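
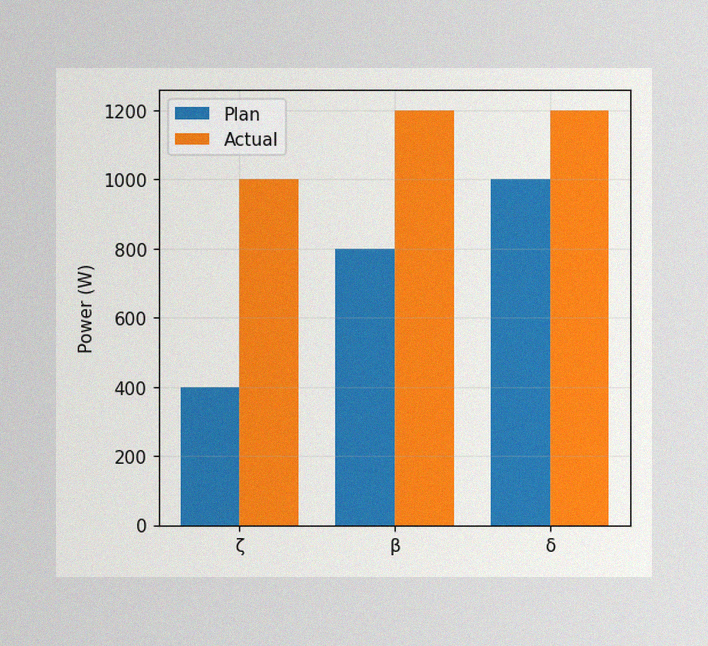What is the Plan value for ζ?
The image has some photo noise and uneven lighting. The Plan bar at ζ reaches 400W on the y-axis.

400W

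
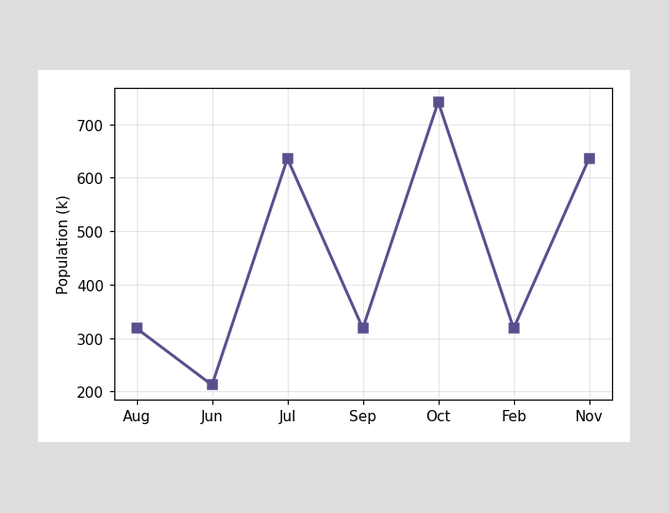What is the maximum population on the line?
The highest point is at Oct, and reading across to the y-axis gives 742k.

742k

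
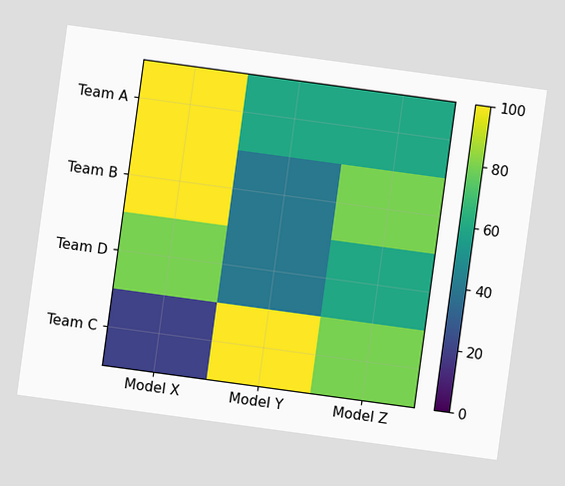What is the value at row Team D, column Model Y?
40

The chart is tilted about 8° clockwise. Matching cell (Team D, Model Y) against the colorbar gives 40.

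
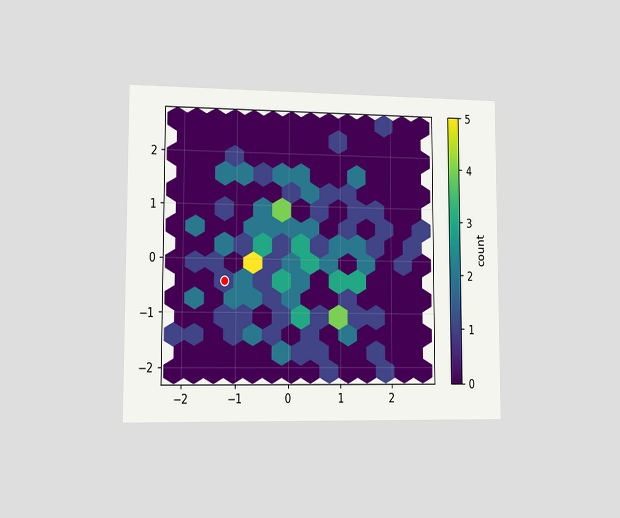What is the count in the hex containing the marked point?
1

The chart is viewed slightly from the left. The marked hex reads 1 on the colorbar.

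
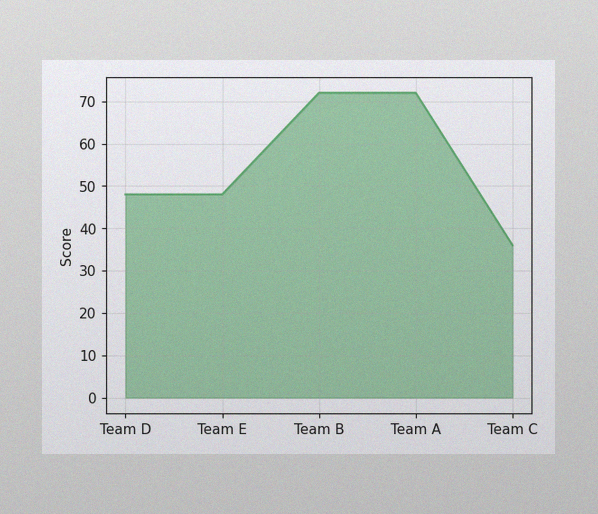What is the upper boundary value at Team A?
72

The image has some photo noise and uneven lighting. At Team A the upper boundary is at 72.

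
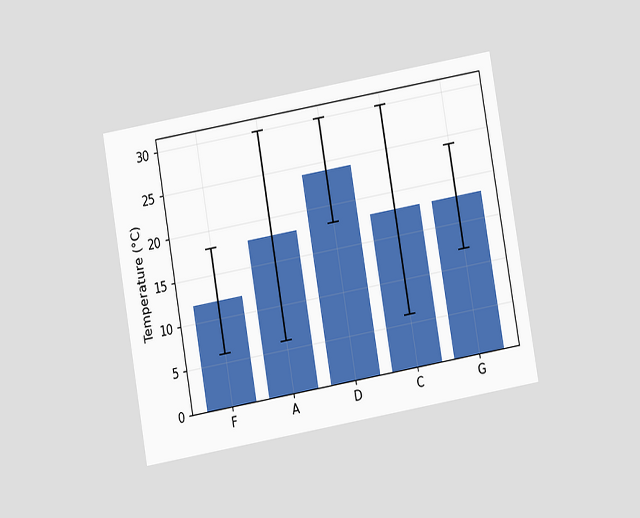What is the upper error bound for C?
30°C

The chart is tilted about 10° counter-clockwise and viewed slightly from below. The C bar's upper whisker reaches 30°C.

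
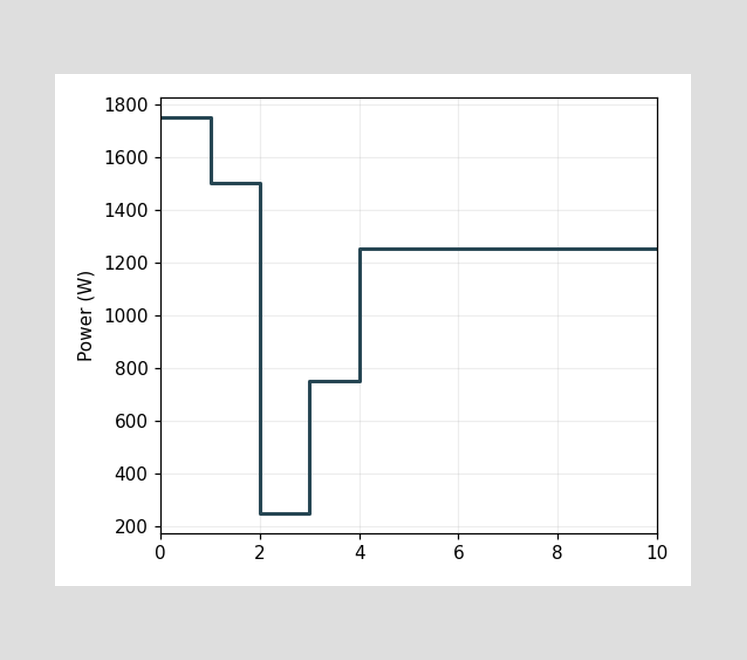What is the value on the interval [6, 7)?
1250W

On [6, 7) the step sits at 1250W.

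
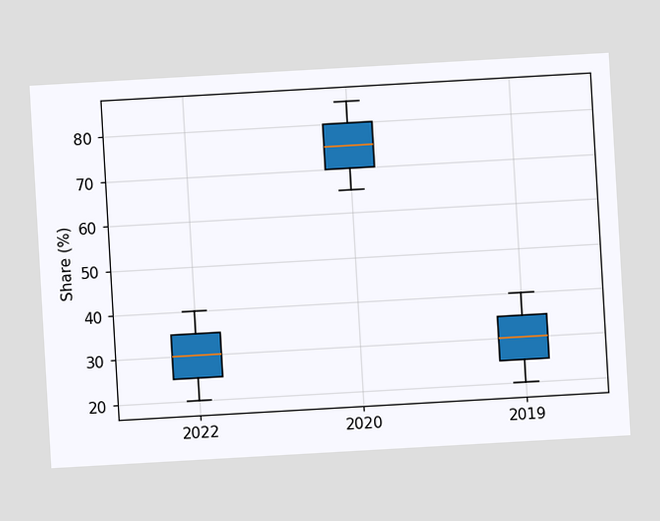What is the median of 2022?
The chart is tilted about 3° counter-clockwise. The median line in the 2022 box sits at 30%.

30%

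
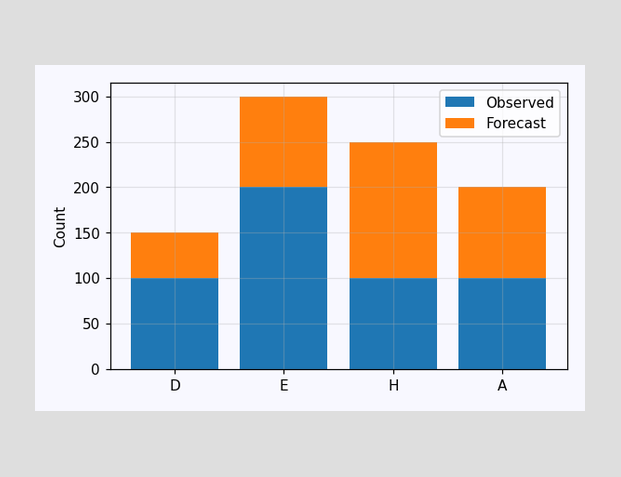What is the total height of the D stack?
150

The D stack's top reaches 150 on the y-axis.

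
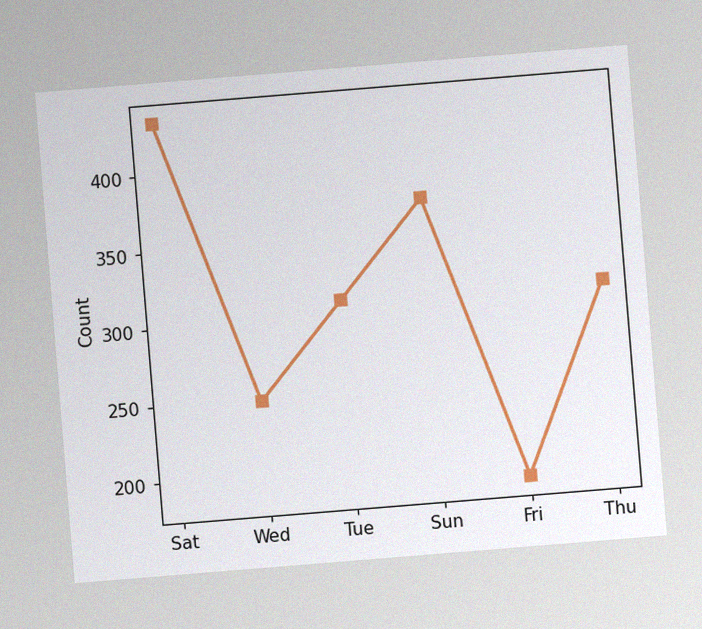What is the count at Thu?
310

The chart is tilted about 5° counter-clockwise, with some photo noise. At Thu, the line is at 310.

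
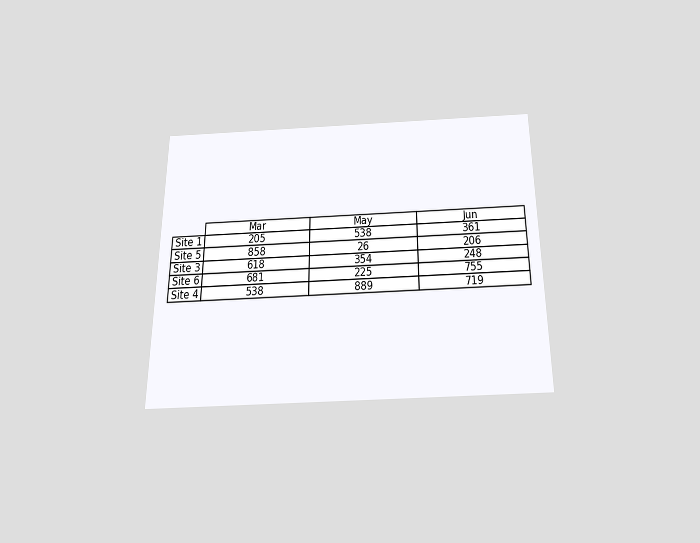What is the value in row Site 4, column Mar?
538

The chart is viewed slightly from below. The (Site 4, Mar) cell reads 538.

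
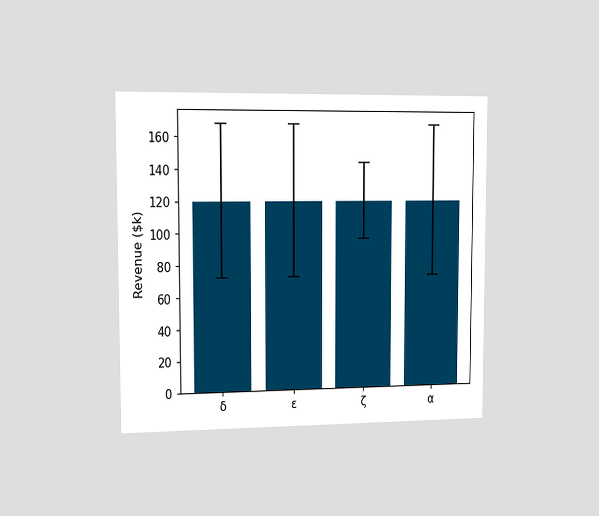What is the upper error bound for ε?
The chart is viewed slightly from the left. The ε bar's upper whisker reaches $168k.

$168k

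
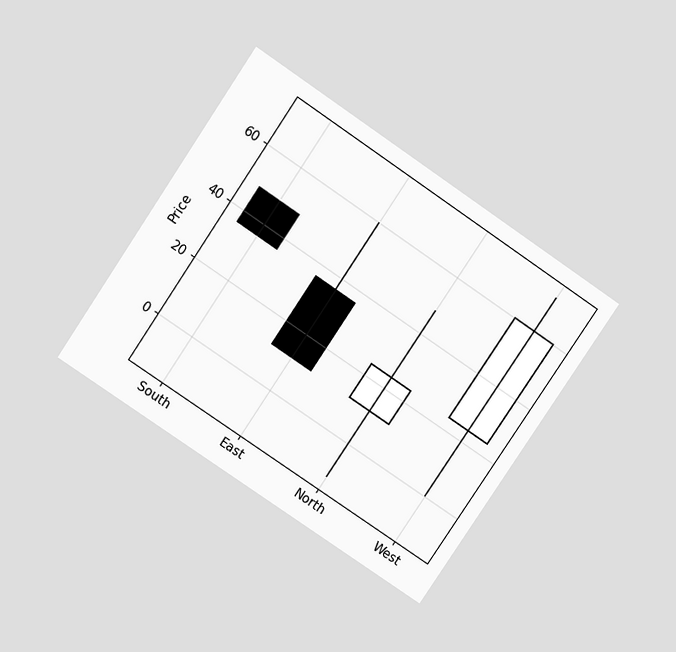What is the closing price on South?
36

The chart is tilted about 34° clockwise and viewed slightly from above. The South candle closes at 36.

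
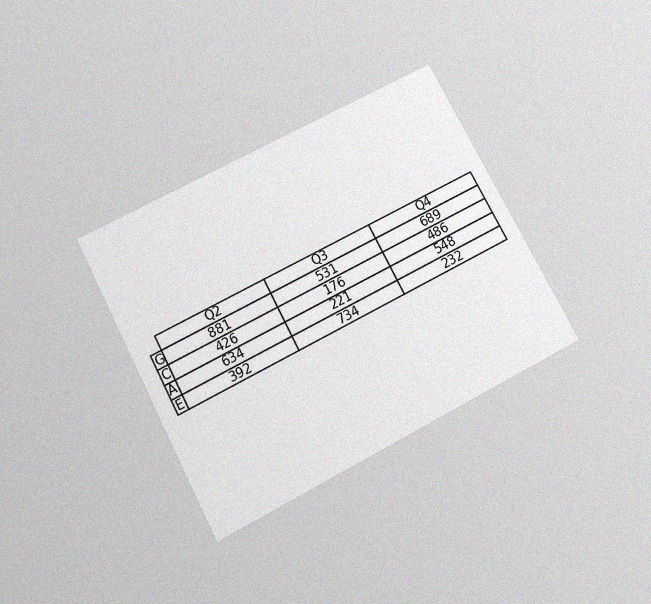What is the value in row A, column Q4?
The chart is tilted about 28° counter-clockwise and viewed slightly from below, with some photo noise. The (A, Q4) cell reads 548.

548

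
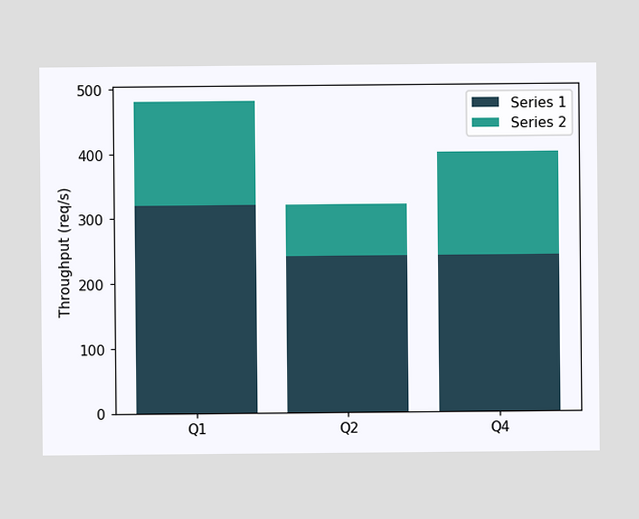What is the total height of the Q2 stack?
320req/s

The Q2 stack's top reaches 320req/s on the y-axis.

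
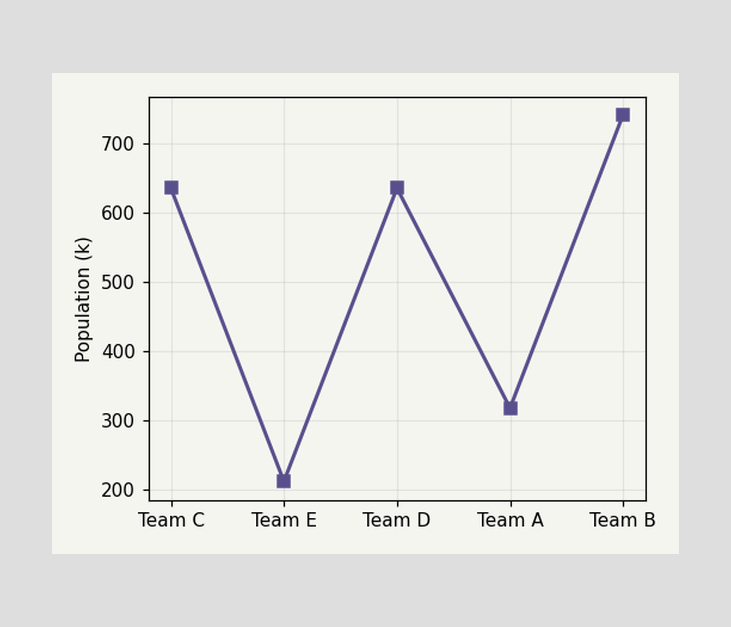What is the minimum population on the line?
The lowest point is at Team E, and reading across to the y-axis gives 212k.

212k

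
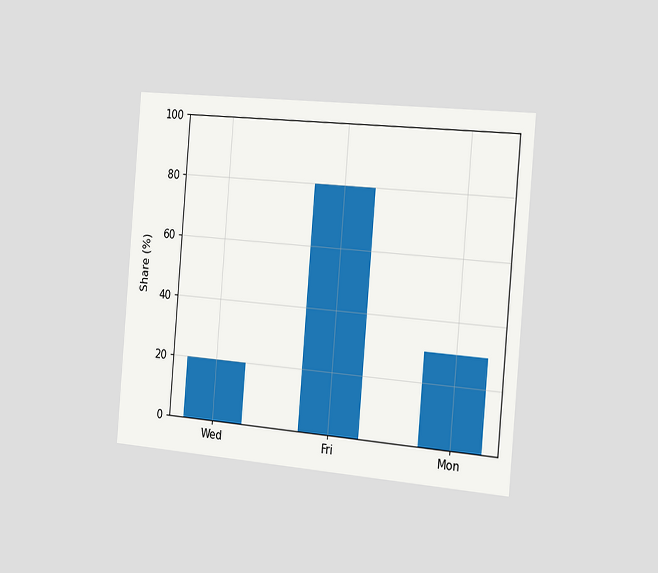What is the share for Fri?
The chart is tilted about 5° clockwise and viewed slightly from the right. Reading along the chart's y-axis, the Fri bar reaches 80%.

80%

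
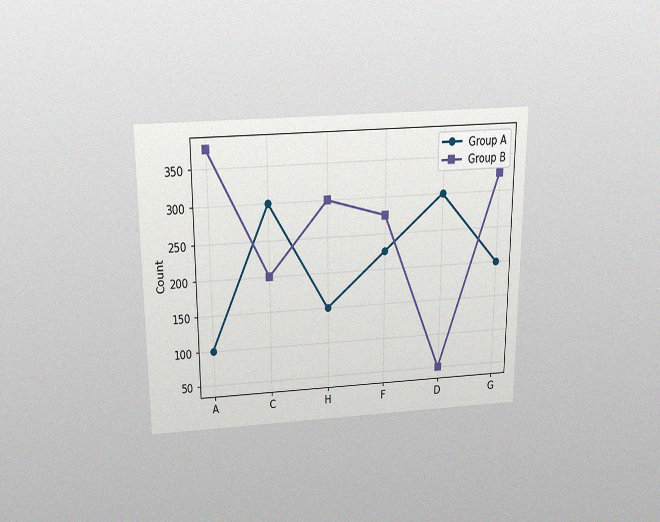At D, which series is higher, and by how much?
The chart is viewed slightly from above, with some photo noise. At D, Group A sits above the other line by 250.

Group A, by 250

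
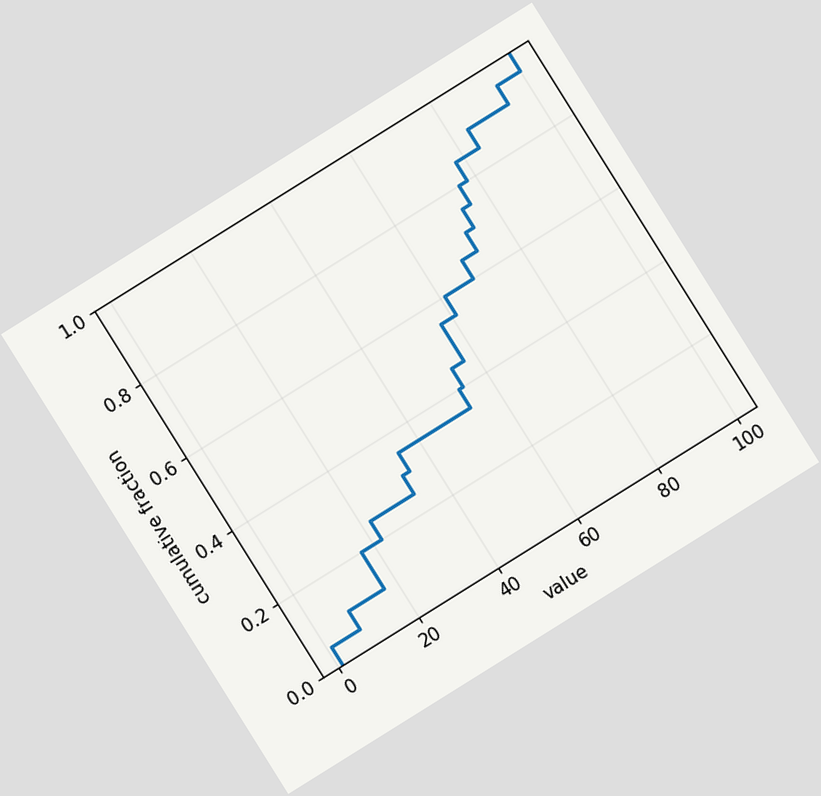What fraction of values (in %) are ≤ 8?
10%

The chart is tilted about 32° counter-clockwise. At x=8 the ECDF step is at 10%.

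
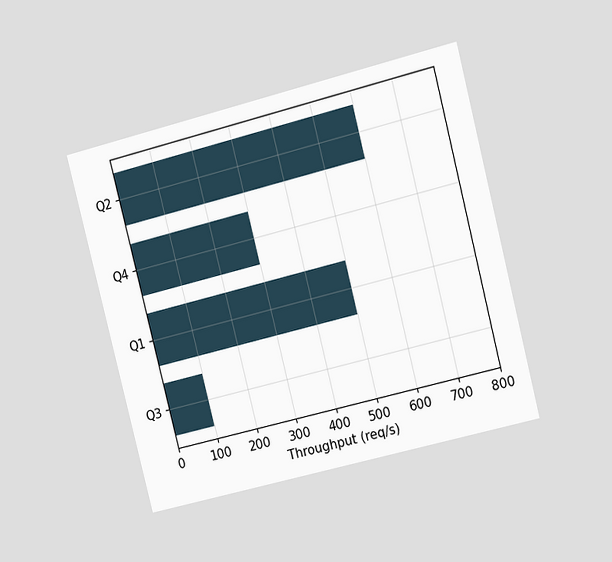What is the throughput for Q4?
The chart is tilted about 14° counter-clockwise and viewed at a slight angle. Reading along the chart's x-axis, the Q4 bar reaches 300req/s.

300req/s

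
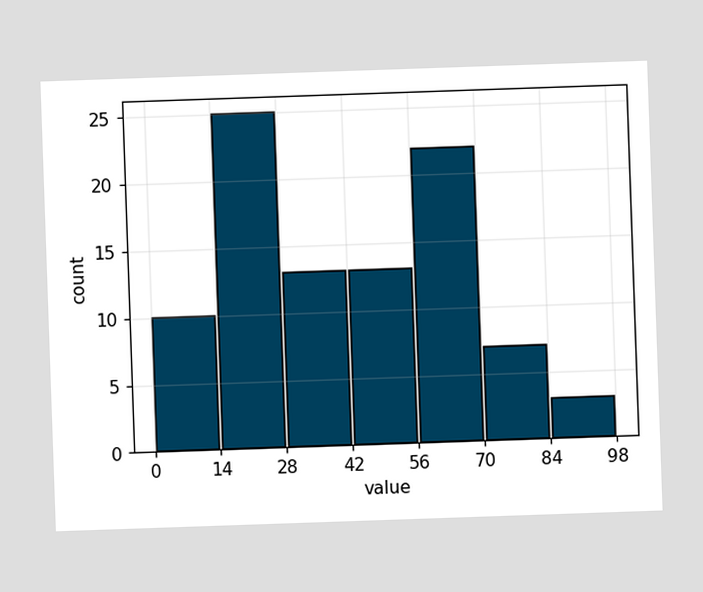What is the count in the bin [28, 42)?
The [28, 42) bin has height 13.

13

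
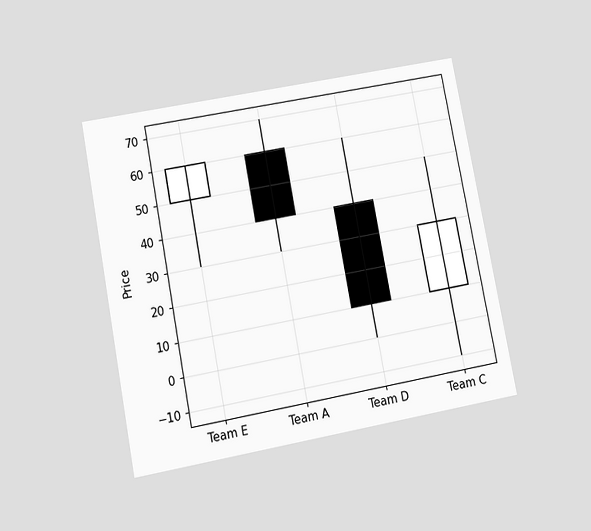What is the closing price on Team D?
The chart is tilted about 11° counter-clockwise and viewed slightly from below. The Team D candle closes at 10.

10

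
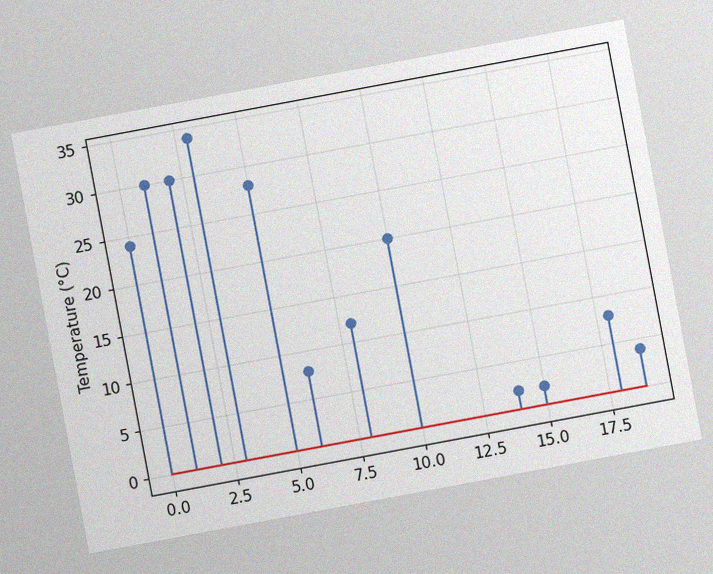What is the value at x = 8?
The chart is tilted about 11° counter-clockwise, with some photo noise. The stem at x=8 reaches 12°C.

12°C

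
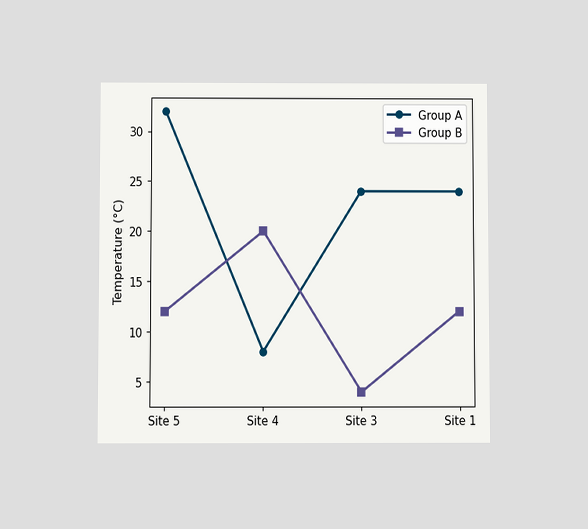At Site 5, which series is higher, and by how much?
The chart is viewed slightly from below. At Site 5, Group A sits above the other line by 20°C.

Group A, by 20°C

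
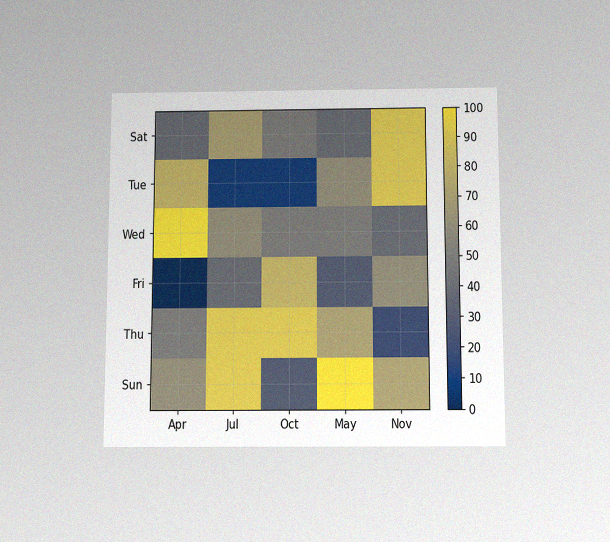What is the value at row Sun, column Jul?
90

The chart is viewed slightly from below, with some photo noise. Matching cell (Sun, Jul) against the colorbar gives 90.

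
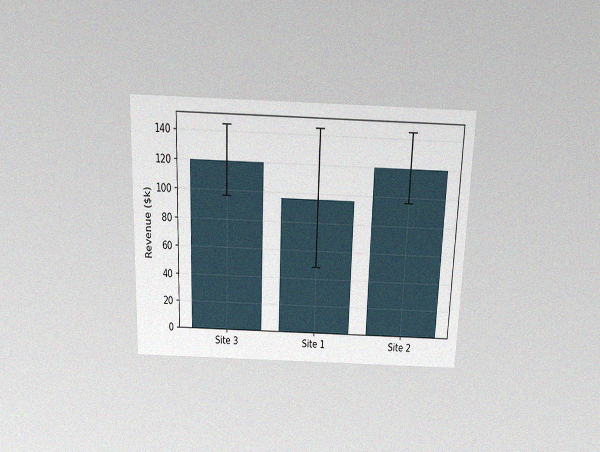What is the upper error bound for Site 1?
$144k

The chart is tilted about 2° clockwise and viewed slightly from above, with some photo noise. The Site 1 bar's upper whisker reaches $144k.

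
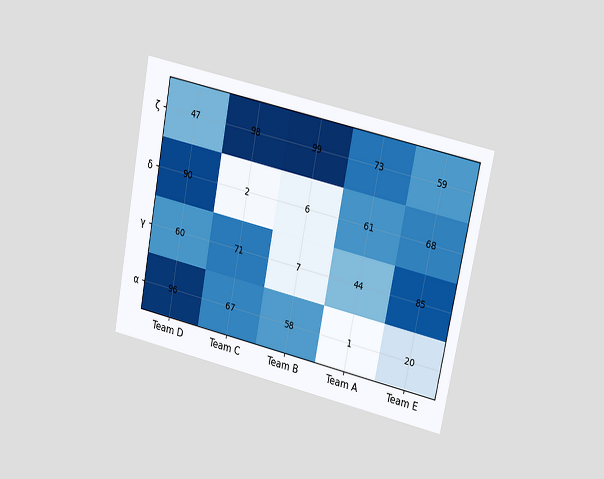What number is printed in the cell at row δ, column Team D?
90

The chart is tilted about 11° clockwise and viewed at a slight angle. The (δ, Team D) cell reads 90.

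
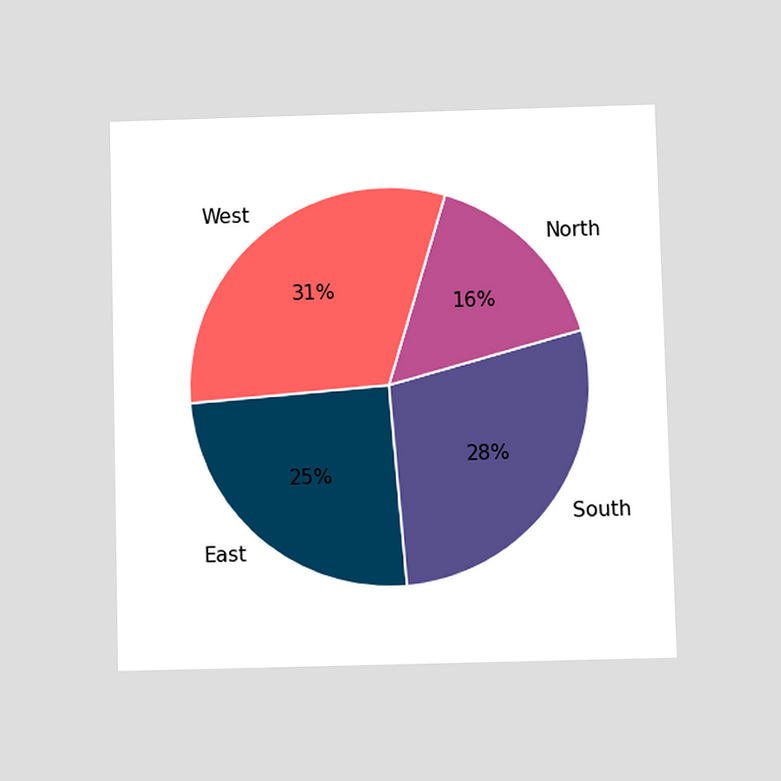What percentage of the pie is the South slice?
28%

The chart is viewed at a slight angle. The South slice takes up 28% of the pie.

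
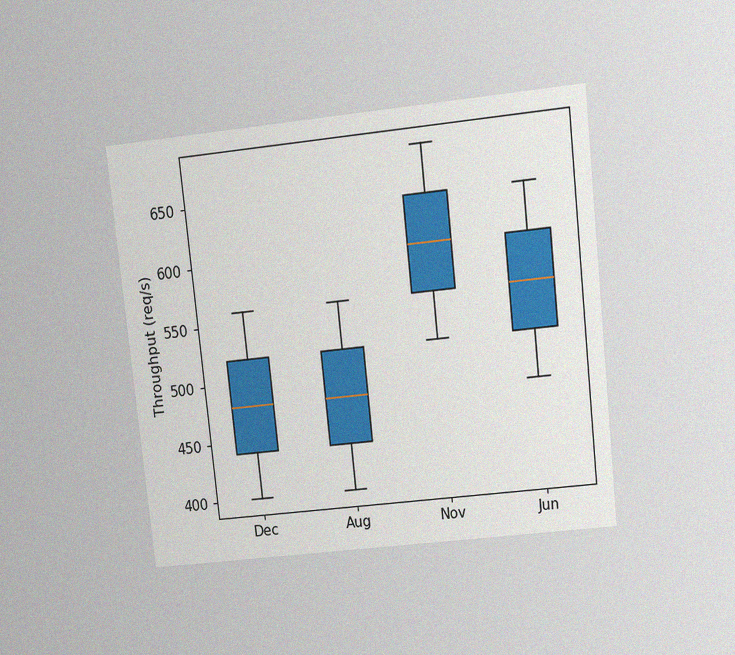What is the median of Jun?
560req/s

The chart is tilted about 6° counter-clockwise and viewed at a slight angle, with some photo noise. The median line in the Jun box sits at 560req/s.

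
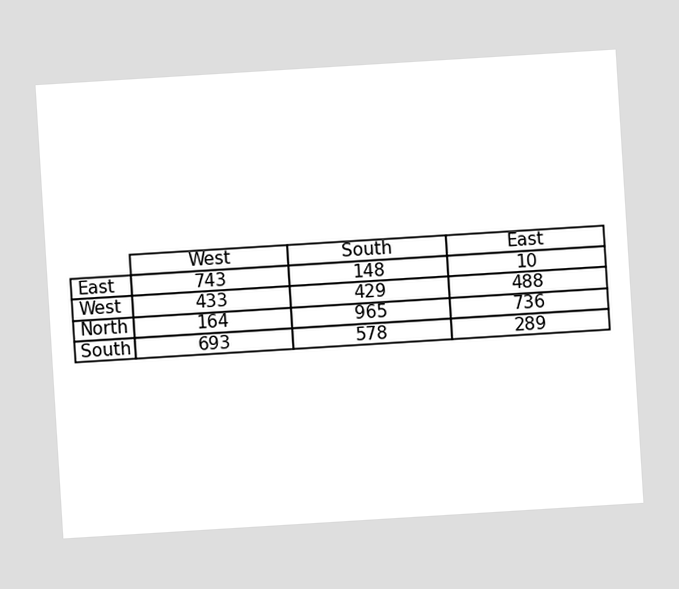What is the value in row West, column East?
488

The chart is tilted about 4° counter-clockwise. The (West, East) cell reads 488.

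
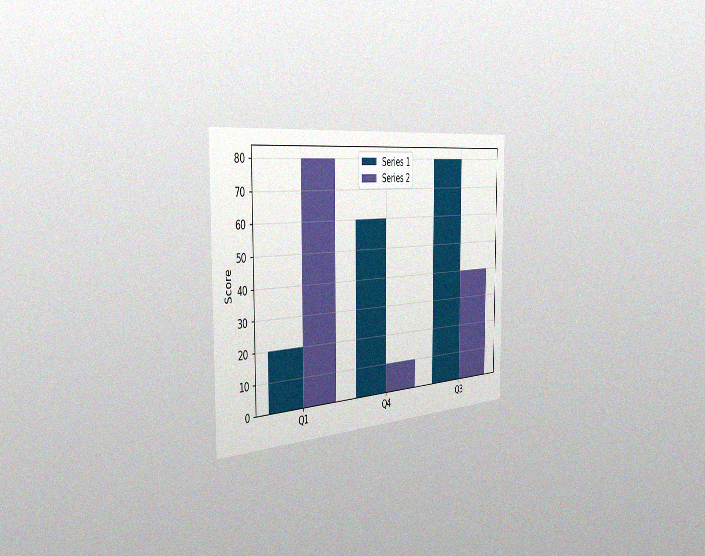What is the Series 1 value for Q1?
20

The chart is viewed slightly from the left, with some photo noise. The Series 1 bar at Q1 reaches 20 on the y-axis.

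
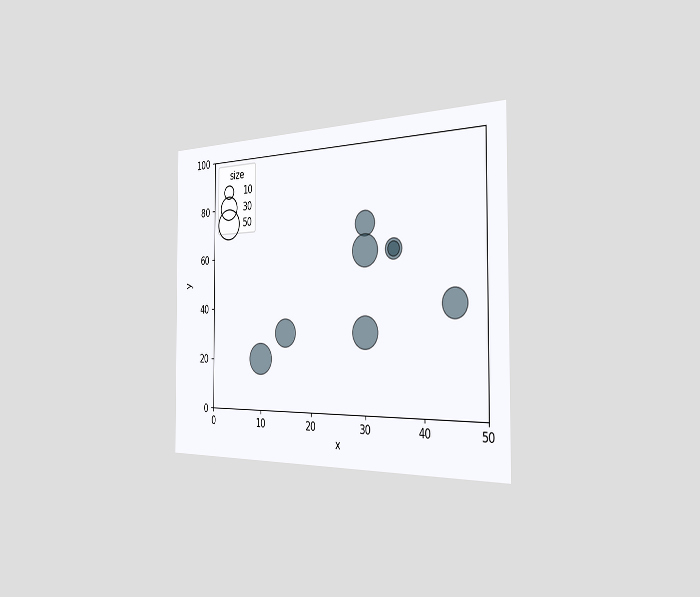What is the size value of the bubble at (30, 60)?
The chart is viewed slightly from the right. Matching the bubble at (30, 60) against the size legend gives 50.

50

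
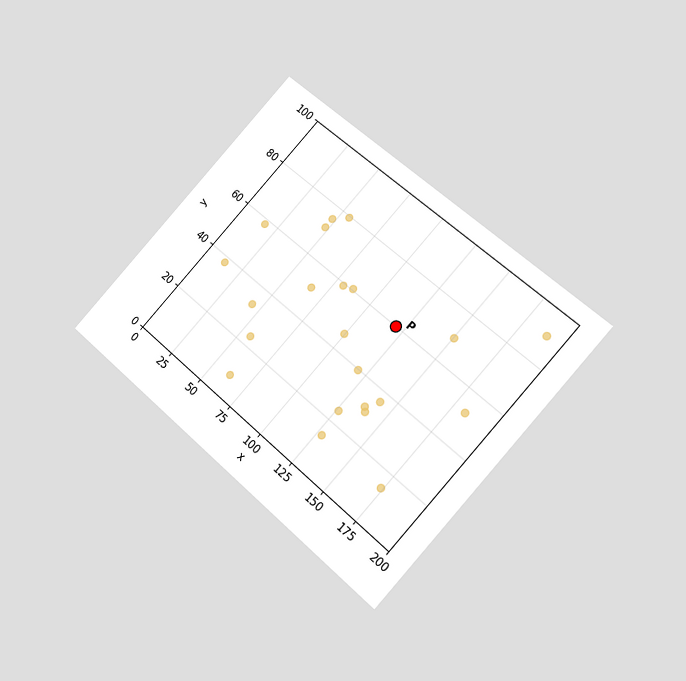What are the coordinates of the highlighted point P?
(120, 60)

The chart is tilted about 42° clockwise and viewed at a slight angle. Following the gridlines from P to each axis, P sits at (120, 60).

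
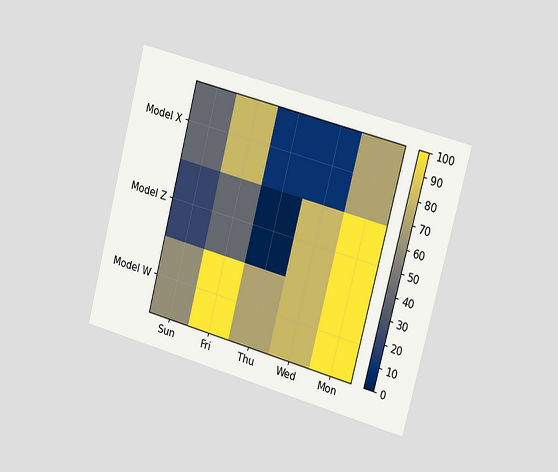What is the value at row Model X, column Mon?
The chart is tilted about 15° clockwise and viewed slightly from the right. Matching cell (Model X, Mon) against the colorbar gives 70.

70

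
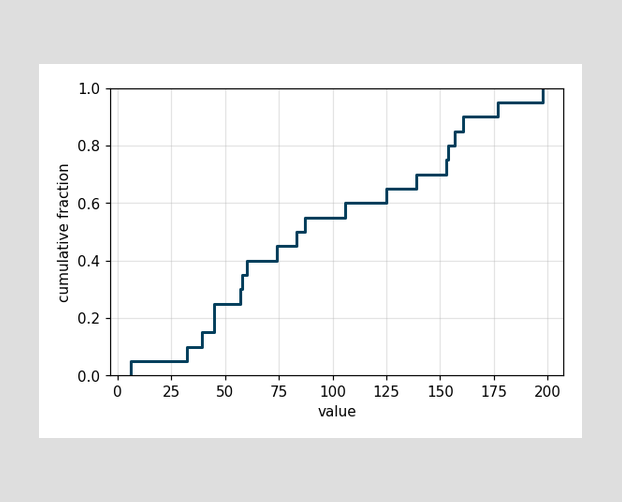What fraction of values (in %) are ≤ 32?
10%

At x=32 the ECDF step is at 10%.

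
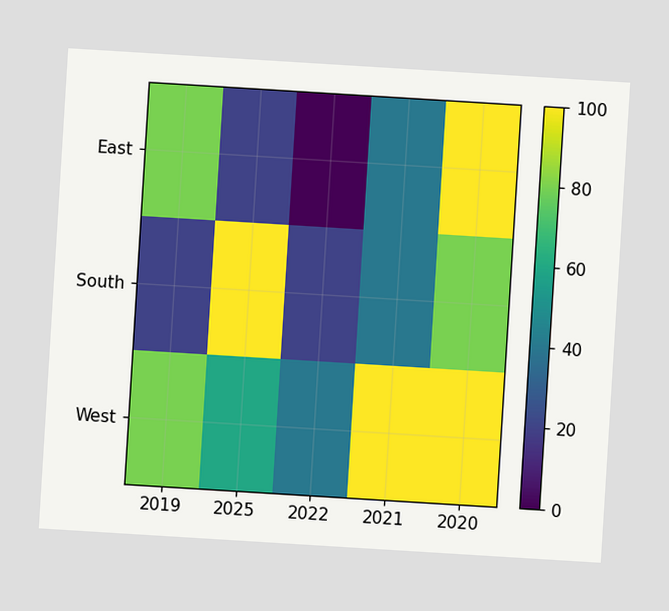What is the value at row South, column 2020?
80

The chart is tilted about 4° clockwise. Matching cell (South, 2020) against the colorbar gives 80.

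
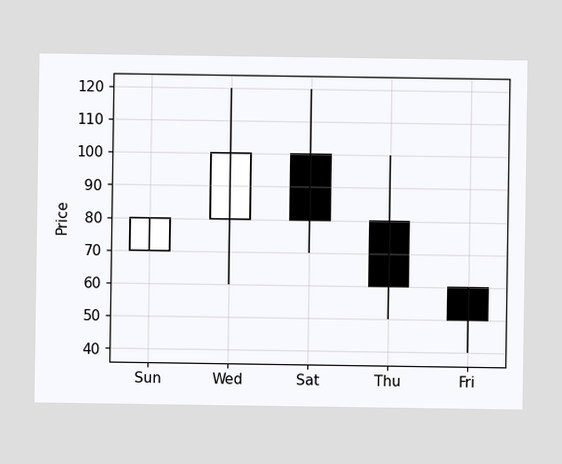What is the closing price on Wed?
100

The Wed candle closes at 100.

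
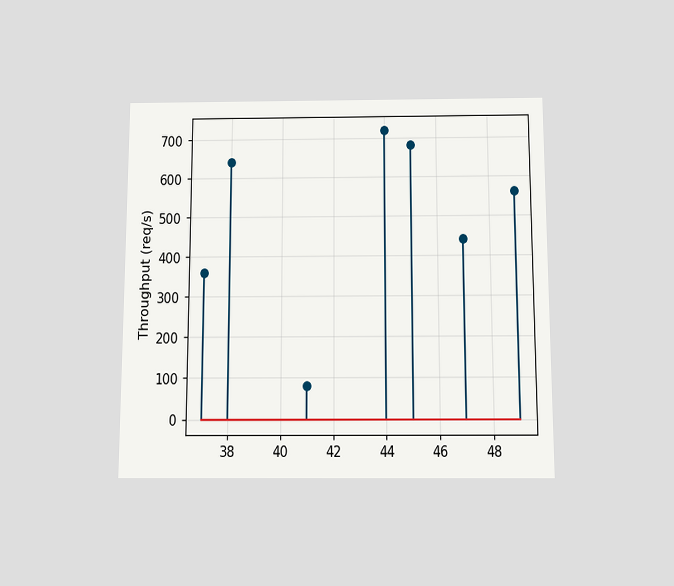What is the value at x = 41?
The chart is viewed slightly from below. The stem at x=41 reaches 80req/s.

80req/s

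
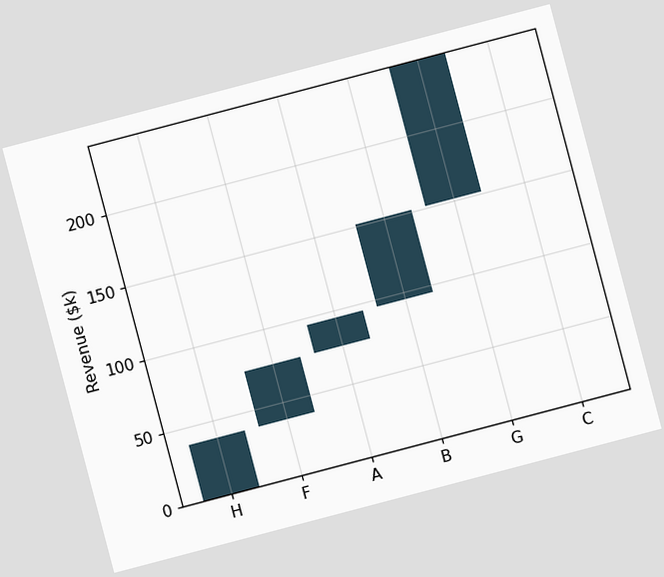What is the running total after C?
$247k

The chart is tilted about 15° counter-clockwise. After C the running total reaches $247k.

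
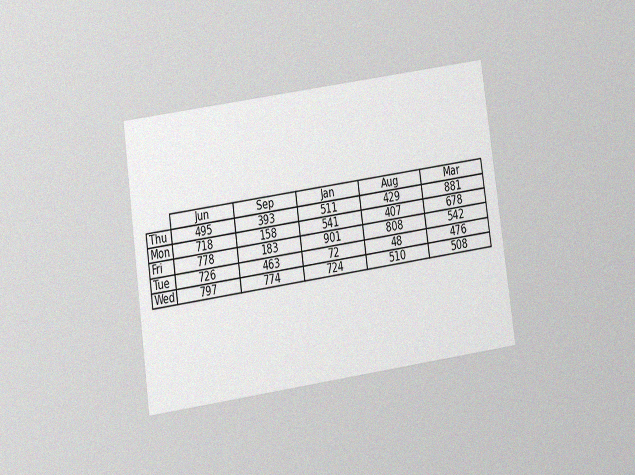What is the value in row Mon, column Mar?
The chart is tilted about 8° counter-clockwise and viewed at a slight angle, with some photo noise. The (Mon, Mar) cell reads 678.

678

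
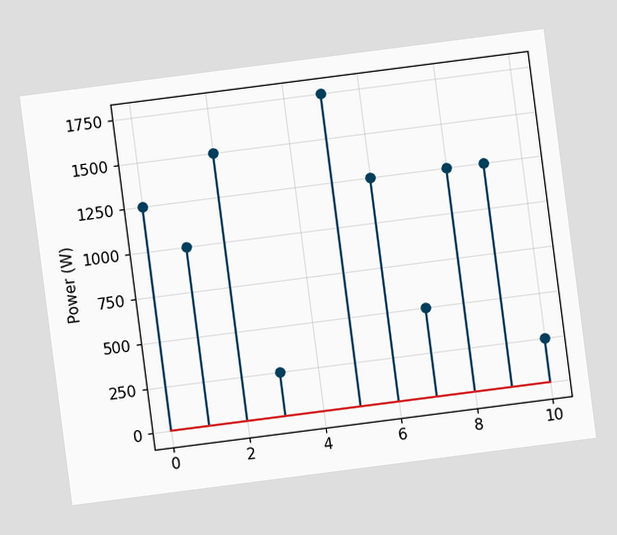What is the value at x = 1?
1000W

The chart is tilted about 7° counter-clockwise. The stem at x=1 reaches 1000W.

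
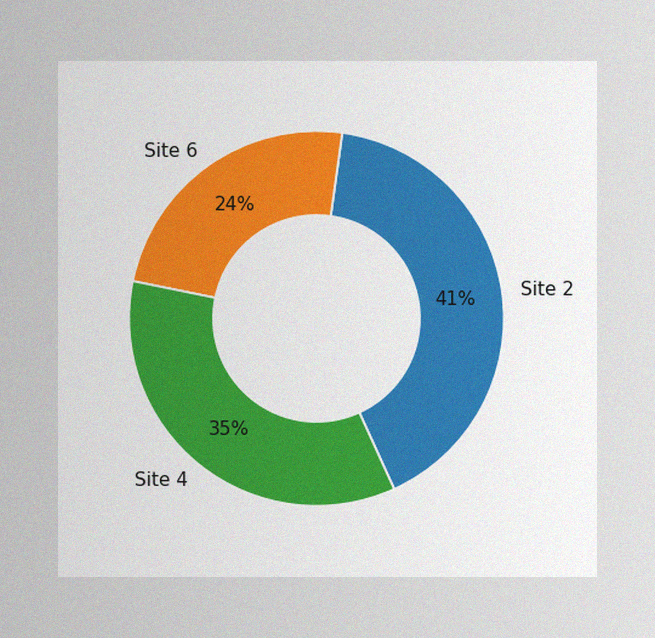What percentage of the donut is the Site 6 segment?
24%

The image has some photo noise and uneven lighting. The Site 6 segment takes up 24% of the ring.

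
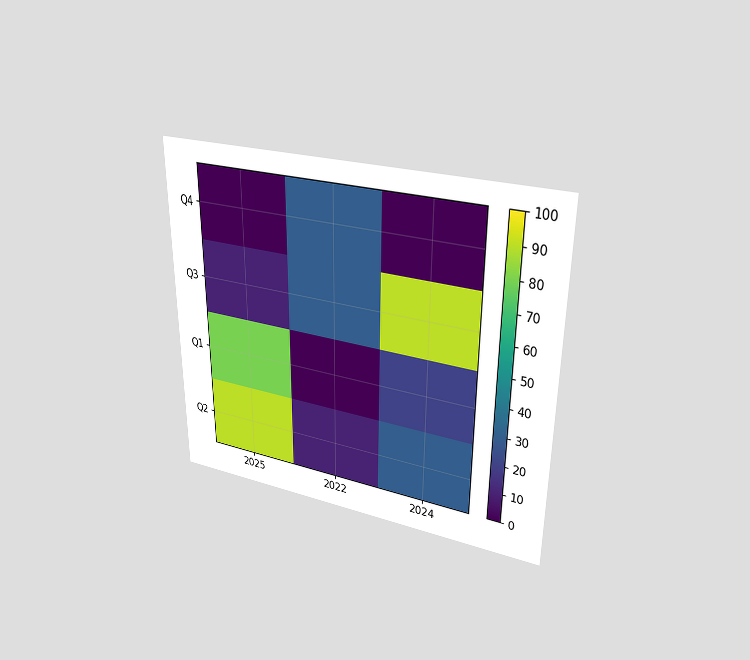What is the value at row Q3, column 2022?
30

The chart is viewed at a slight angle. Matching cell (Q3, 2022) against the colorbar gives 30.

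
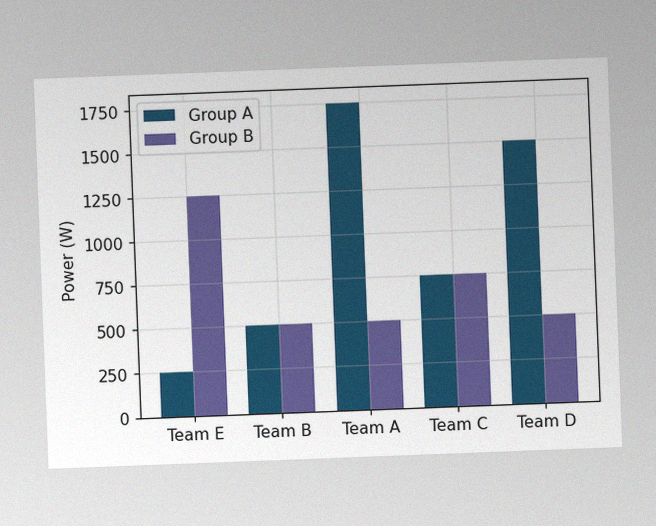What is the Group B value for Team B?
The chart is tilted about 2° counter-clockwise, with some photo noise. The Group B bar at Team B reaches 500W on the y-axis.

500W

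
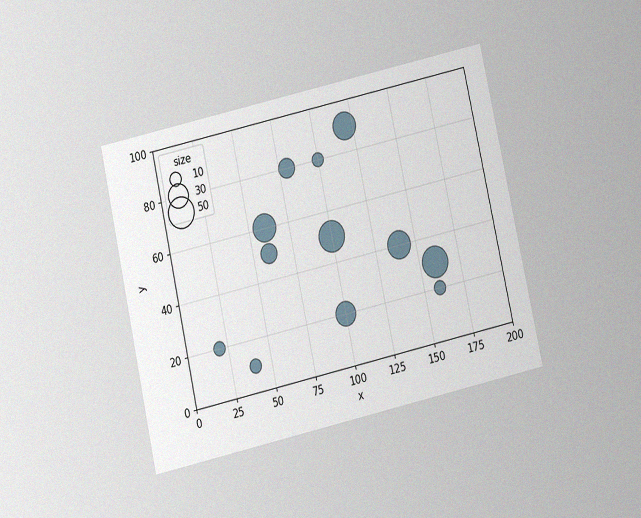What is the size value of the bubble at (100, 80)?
The chart is tilted about 13° counter-clockwise and viewed slightly from below, with some photo noise. Matching the bubble at (100, 80) against the size legend gives 10.

10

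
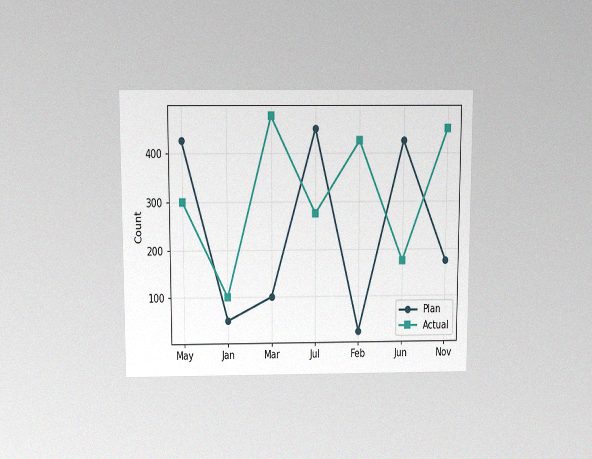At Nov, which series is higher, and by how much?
Actual, by 275

The chart is viewed slightly from above, with some photo noise. At Nov, Actual sits above the other line by 275.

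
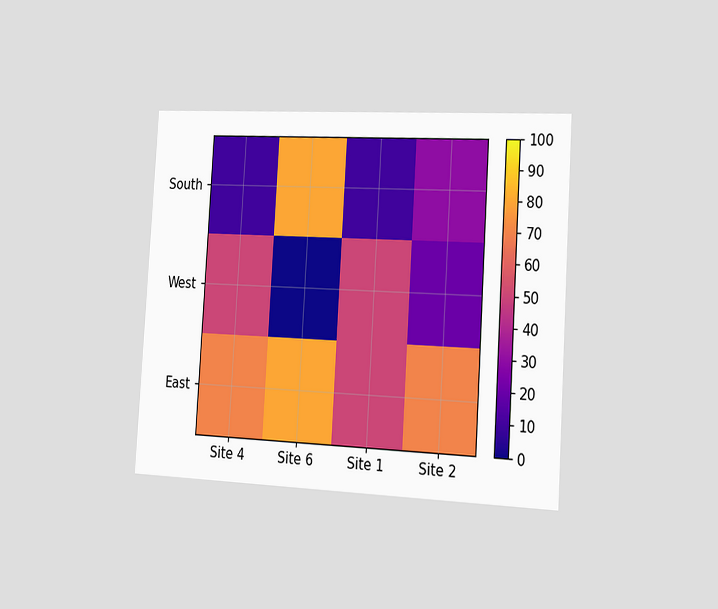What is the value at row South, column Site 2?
30

The chart is tilted about 4° clockwise and viewed slightly from the right. Matching cell (South, Site 2) against the colorbar gives 30.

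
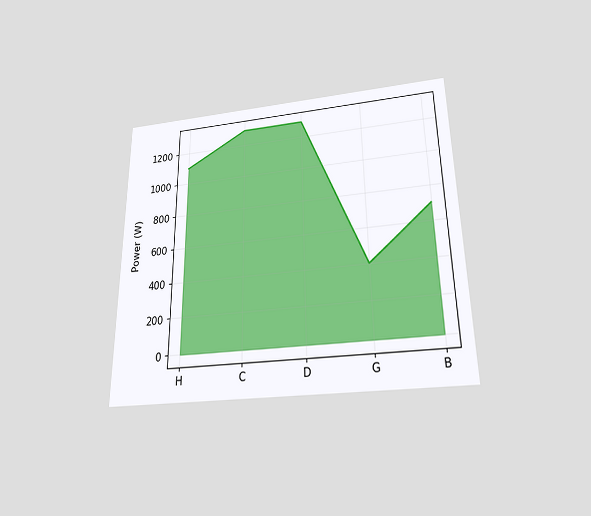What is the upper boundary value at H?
1100W

The chart is viewed slightly from below. At H the upper boundary is at 1100W.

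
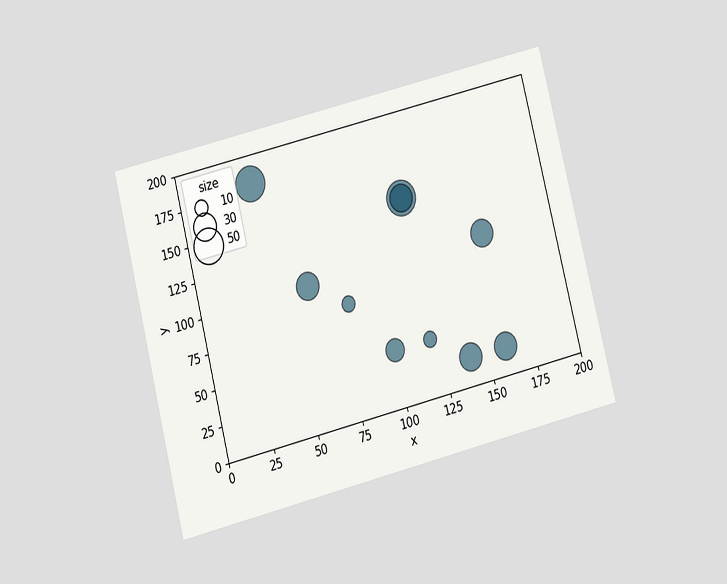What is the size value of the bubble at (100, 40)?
The chart is tilted about 14° counter-clockwise and viewed slightly from below. Matching the bubble at (100, 40) against the size legend gives 20.

20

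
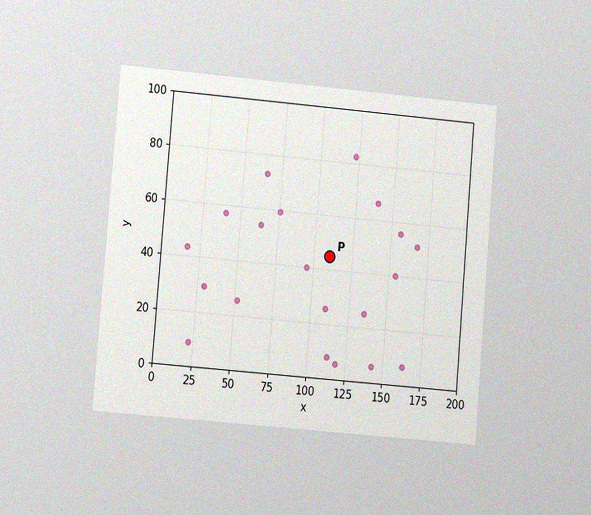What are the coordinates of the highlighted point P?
The chart is tilted about 5° clockwise and viewed at a slight angle, with some photo noise. Following the gridlines from P to each axis, P sits at (110, 45).

(110, 45)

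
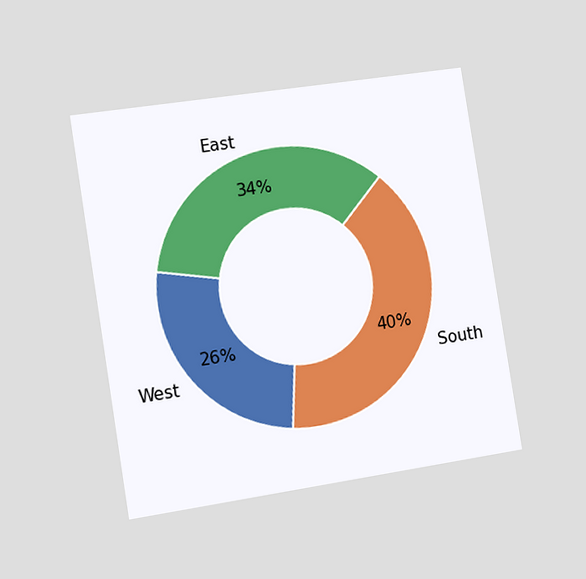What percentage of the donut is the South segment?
40%

The chart is tilted about 9° counter-clockwise and viewed slightly from the left. The South segment takes up 40% of the ring.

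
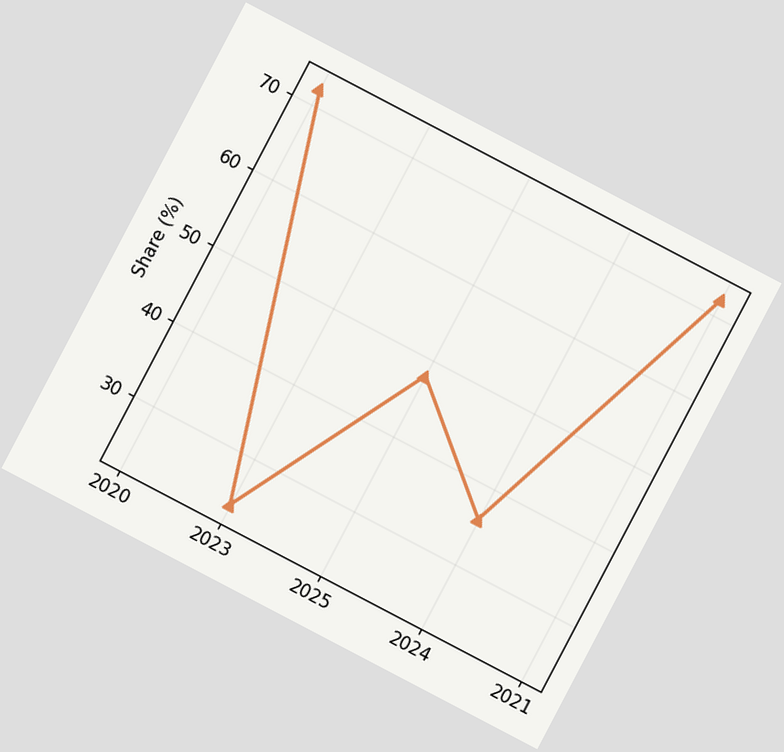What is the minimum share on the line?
24%

The chart is tilted about 28° clockwise. The lowest point is at 2023, and reading across to the y-axis gives 24%.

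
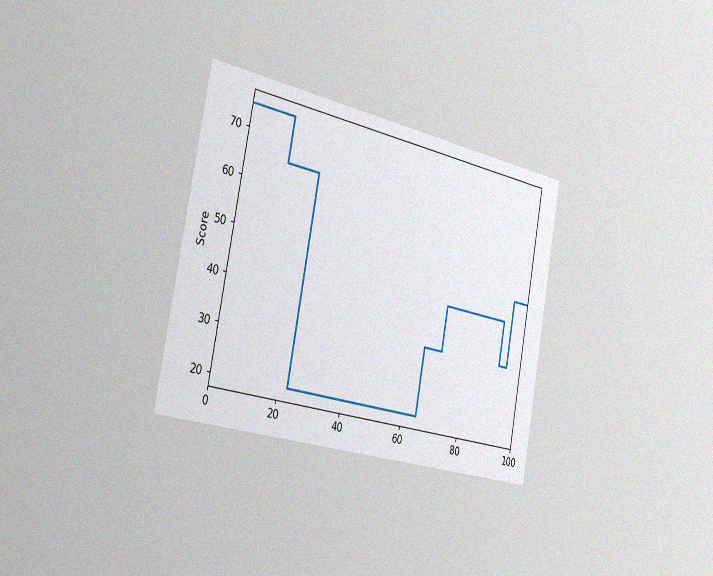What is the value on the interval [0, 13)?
75

The chart is tilted about 11° clockwise and viewed slightly from the left, with some photo noise. On [0, 13) the step sits at 75.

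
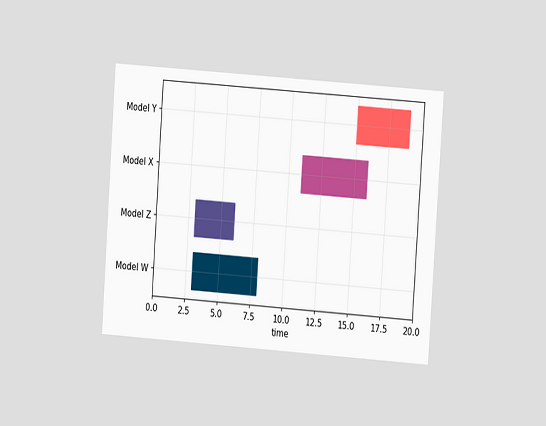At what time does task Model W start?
The chart is tilted about 4° clockwise and viewed at a slight angle. The Model W bar begins at t=3.

3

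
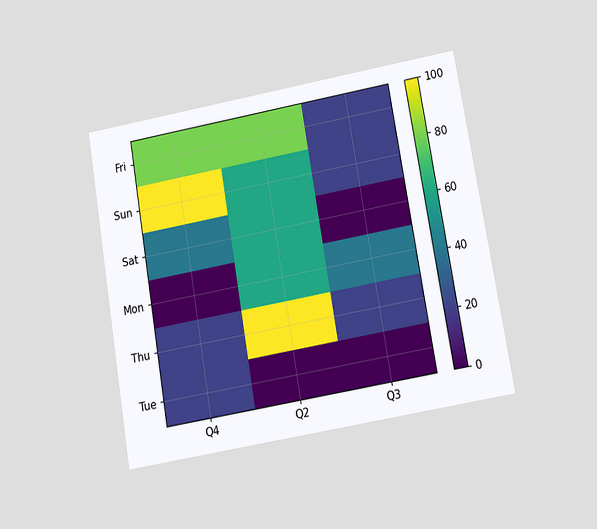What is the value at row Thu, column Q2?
The chart is tilted about 10° counter-clockwise and viewed slightly from below. Matching cell (Thu, Q2) against the colorbar gives 100.

100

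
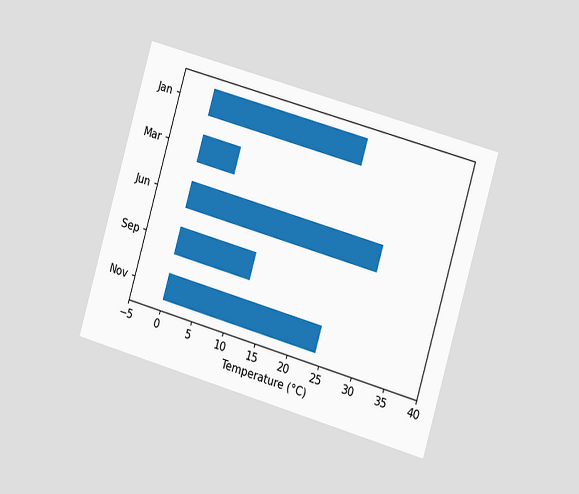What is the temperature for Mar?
The chart is tilted about 16° clockwise and viewed slightly from the right. Reading along the chart's x-axis, the Mar bar reaches 6°C.

6°C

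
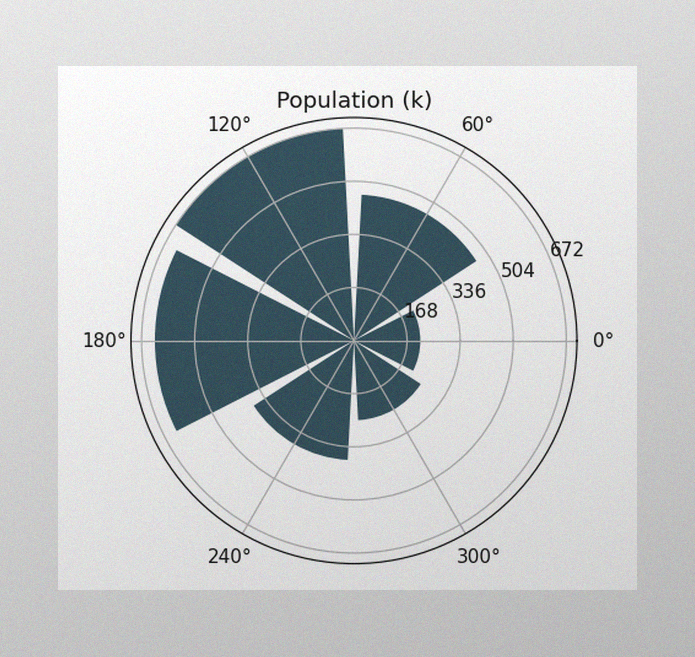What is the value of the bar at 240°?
378k

The image has some photo noise and uneven lighting. The bar at 240° reaches 378k on the radial axis.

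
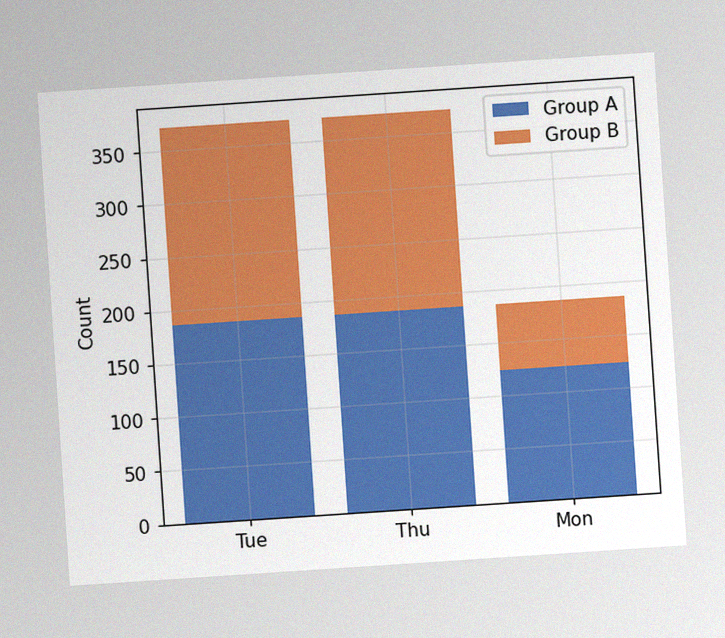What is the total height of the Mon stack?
186

The chart is tilted about 4° counter-clockwise, with some photo noise. The Mon stack's top reaches 186 on the y-axis.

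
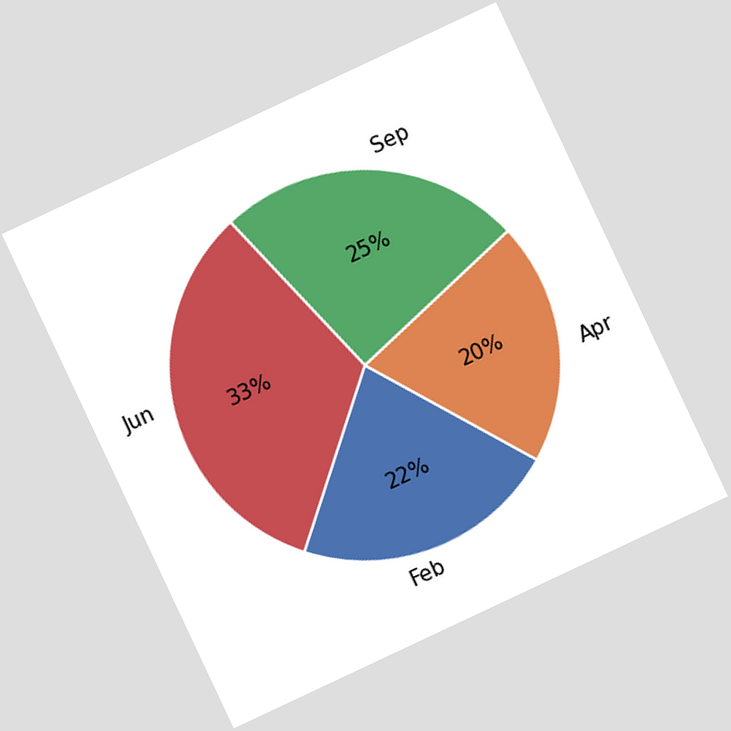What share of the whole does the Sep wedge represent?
The chart is tilted about 25° counter-clockwise. The Sep slice takes up 25% of the pie.

25%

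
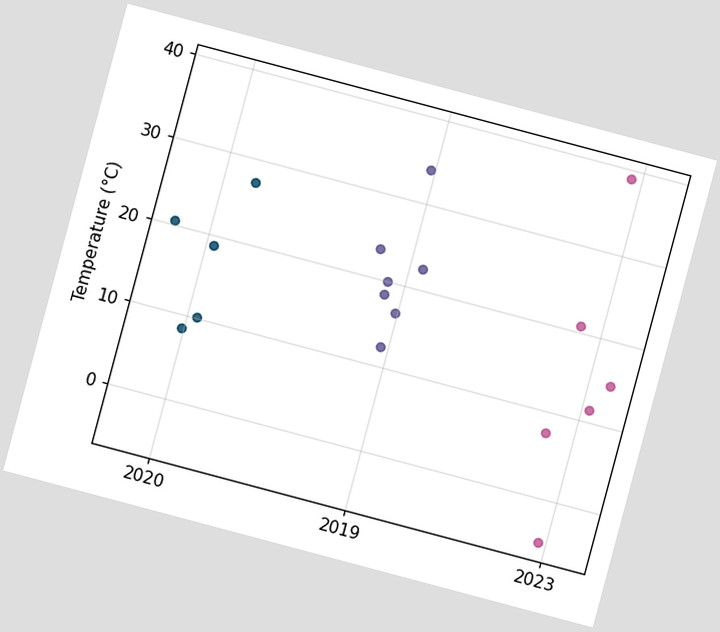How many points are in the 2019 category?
7

The chart is tilted about 15° clockwise. Counting the markers in the 2019 column gives 7.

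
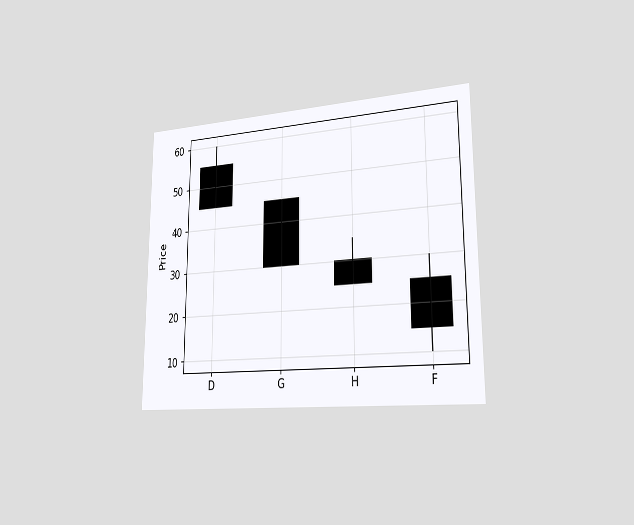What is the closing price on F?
The chart is viewed slightly from the right. The F candle closes at 15.

15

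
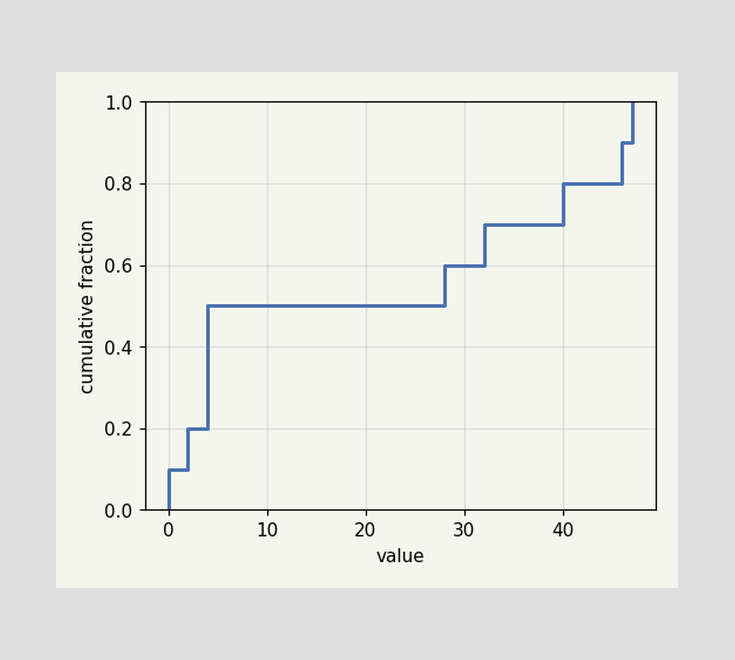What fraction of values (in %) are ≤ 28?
60%

At x=28 the ECDF step is at 60%.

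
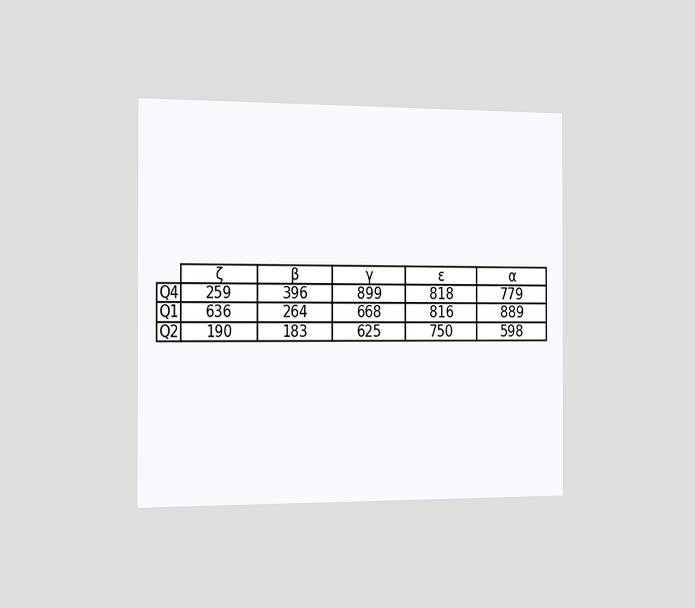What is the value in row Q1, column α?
889

The chart is viewed slightly from the left. The (Q1, α) cell reads 889.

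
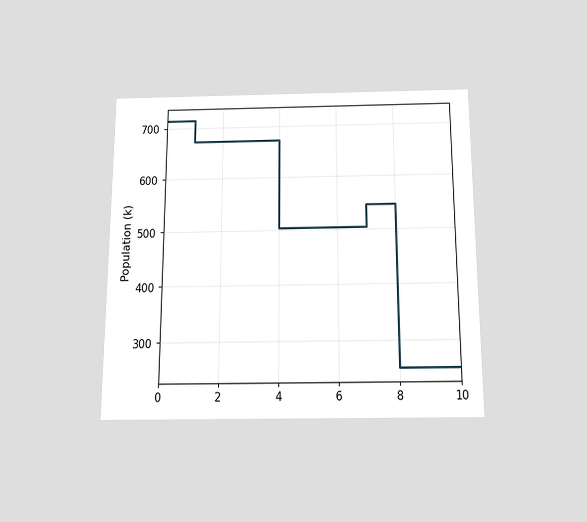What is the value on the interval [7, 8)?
546k

The chart is viewed slightly from below. On [7, 8) the step sits at 546k.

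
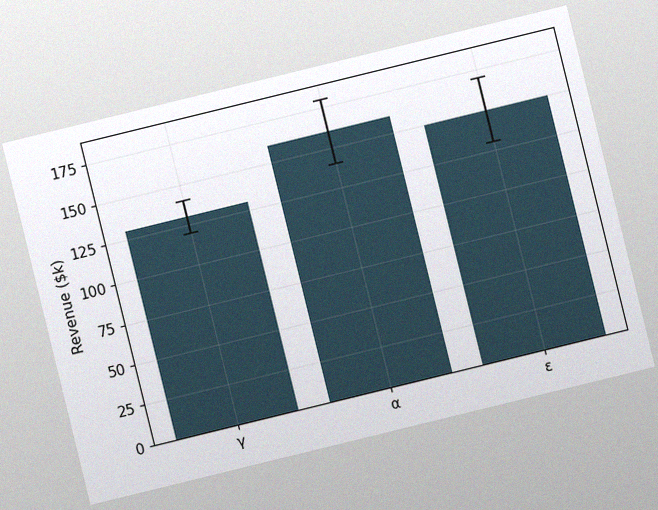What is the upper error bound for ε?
The chart is tilted about 14° counter-clockwise, with some photo noise. The ε bar's upper whisker reaches $170k.

$170k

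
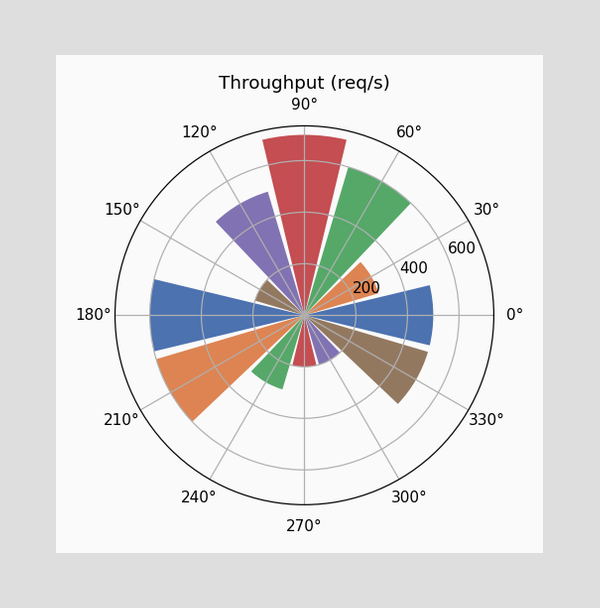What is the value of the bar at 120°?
500req/s

The bar at 120° reaches 500req/s on the radial axis.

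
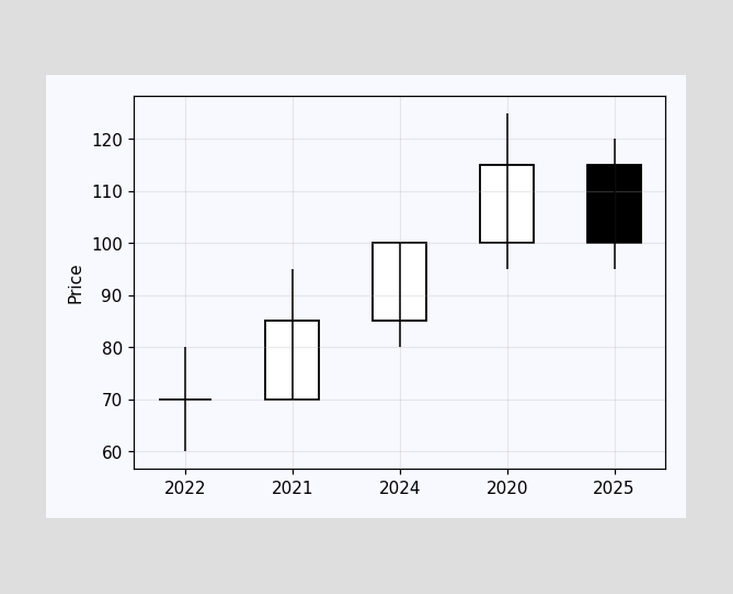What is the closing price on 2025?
The 2025 candle closes at 100.

100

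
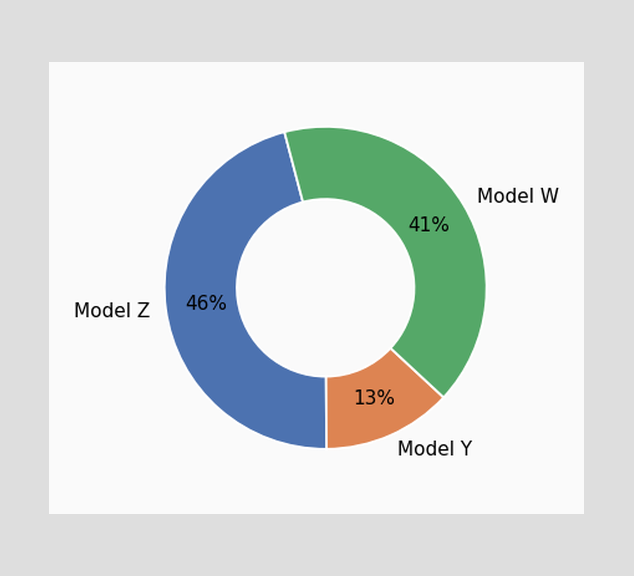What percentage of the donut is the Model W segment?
41%

The Model W segment takes up 41% of the ring.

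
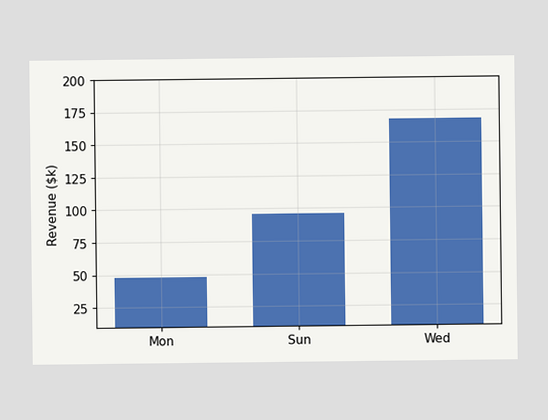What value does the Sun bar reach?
$96k

Reading along the chart's y-axis, the Sun bar reaches $96k.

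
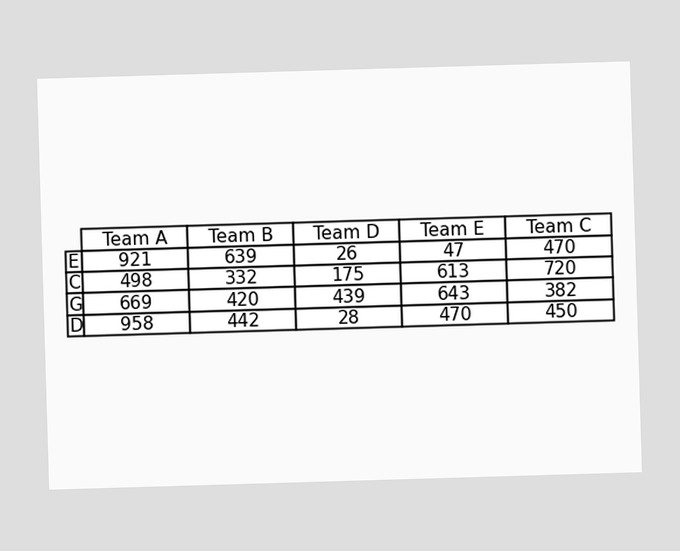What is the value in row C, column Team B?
The (C, Team B) cell reads 332.

332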